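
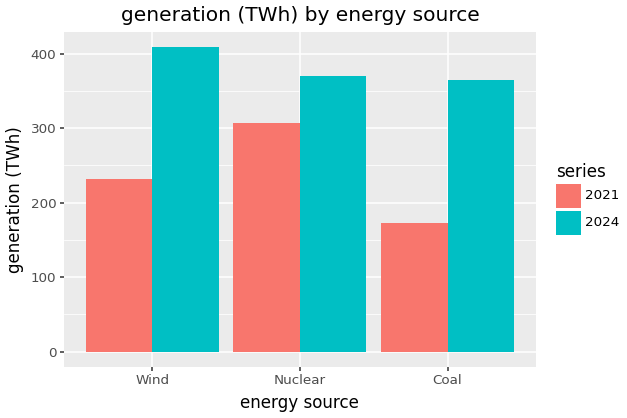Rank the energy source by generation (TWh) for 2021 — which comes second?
Top 3 for 2021: Nuclear ≈ 300, Wind ≈ 250, Coal ≈ 150.

Wind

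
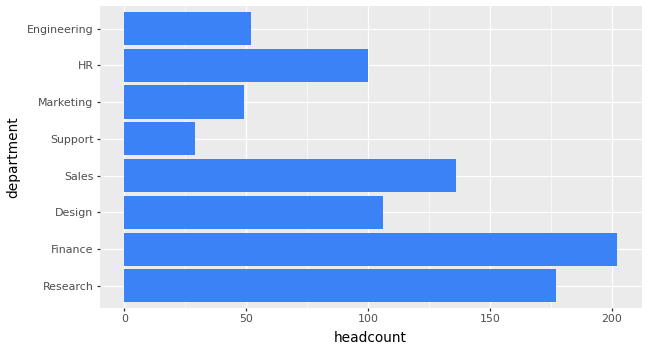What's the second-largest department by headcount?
Research

Top 3: Finance ≈ 200, Research ≈ 180, Sales ≈ 140.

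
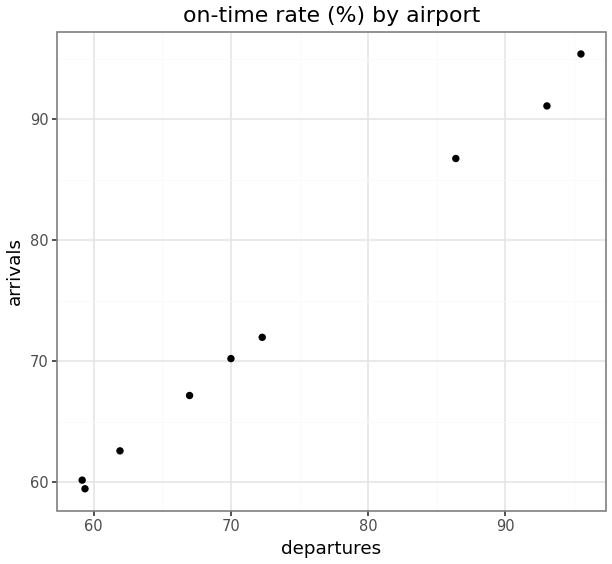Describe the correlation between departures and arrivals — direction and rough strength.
Points are positively correlated; strong (|r| ≈ 1.0).

positive, strong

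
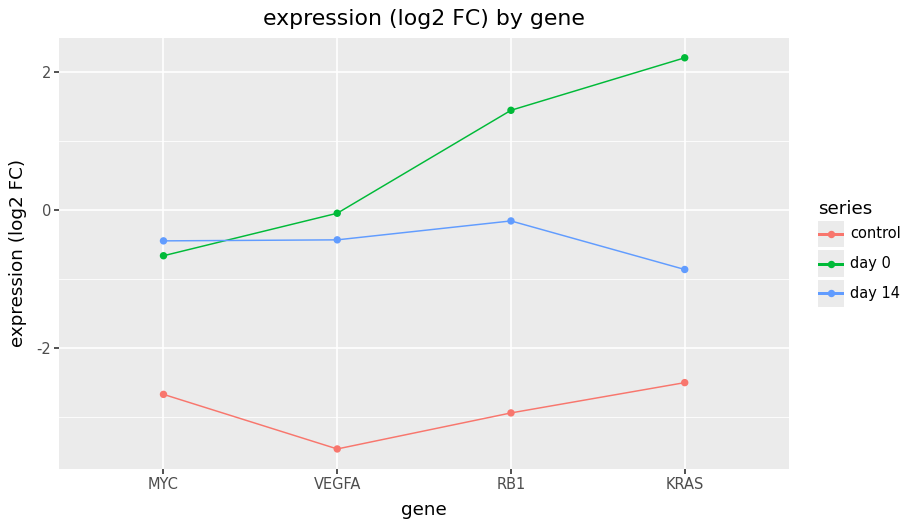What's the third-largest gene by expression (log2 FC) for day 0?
VEGFA

Top 4 for day 0: KRAS ≈ 2.0, RB1 ≈ 1.5, VEGFA ≈ 0.0, MYC ≈ -0.5.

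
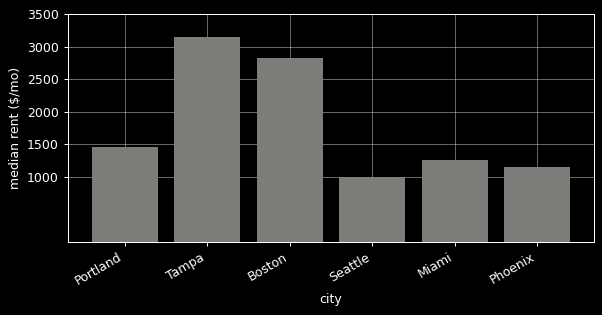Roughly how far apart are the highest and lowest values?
≈ 2000

Max Tampa ≈ 3000, min Seattle ≈ 1000; range ≈ 2000.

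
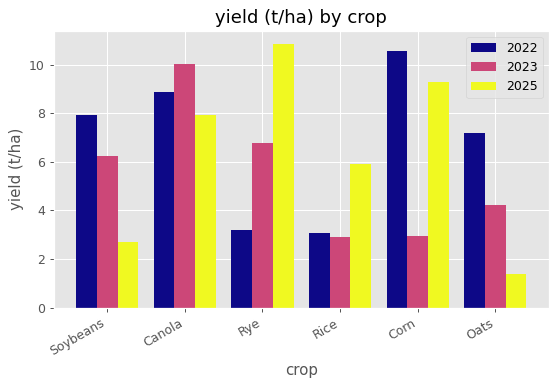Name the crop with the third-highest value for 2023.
Top 4 for 2023: Canola ≈ 10, Rye ≈ 7, Soybeans ≈ 6, Oats ≈ 4.

Soybeans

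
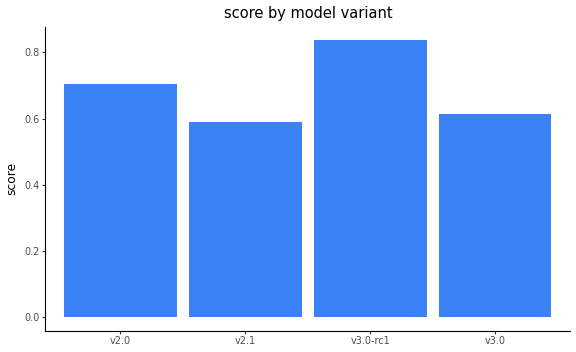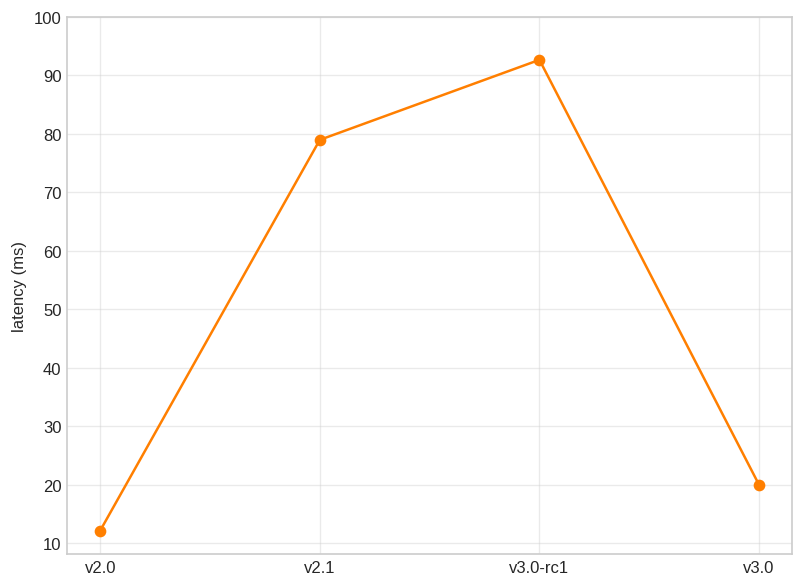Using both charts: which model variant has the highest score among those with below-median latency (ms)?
Chart 2 median latency (ms) ≈ 50; below-median model variants: v2.0, v3.0. Among those, v2.0 has the highest score (≈ 0.7).

v2.0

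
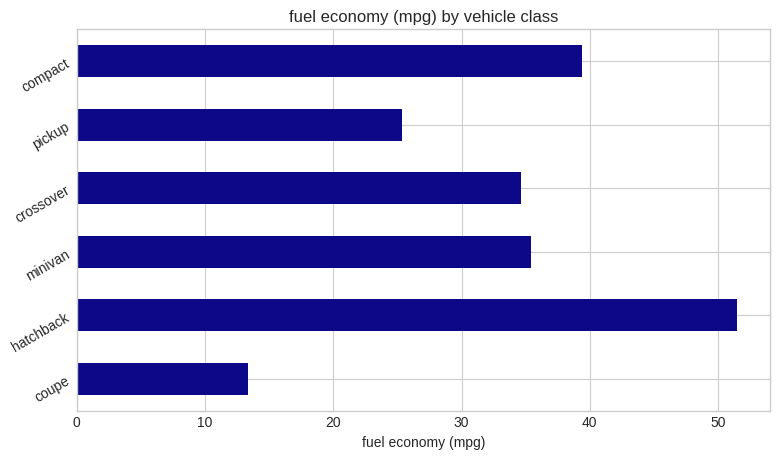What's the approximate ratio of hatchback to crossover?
hatchback ≈ 50, crossover ≈ 35; 50/35 ≈ 1.43.

≈ 1.43×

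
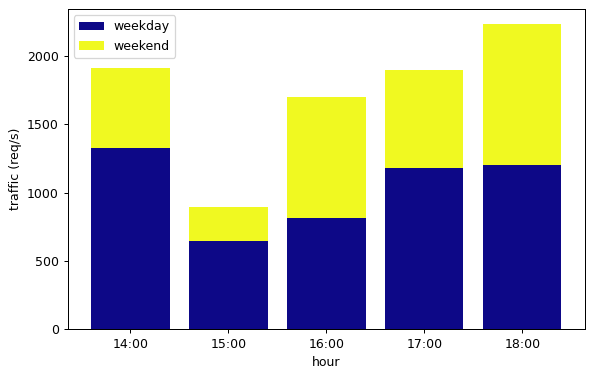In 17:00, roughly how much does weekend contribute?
weekend top ≈ 1800, bottom ≈ 1200; segment ≈ 600.

≈ 600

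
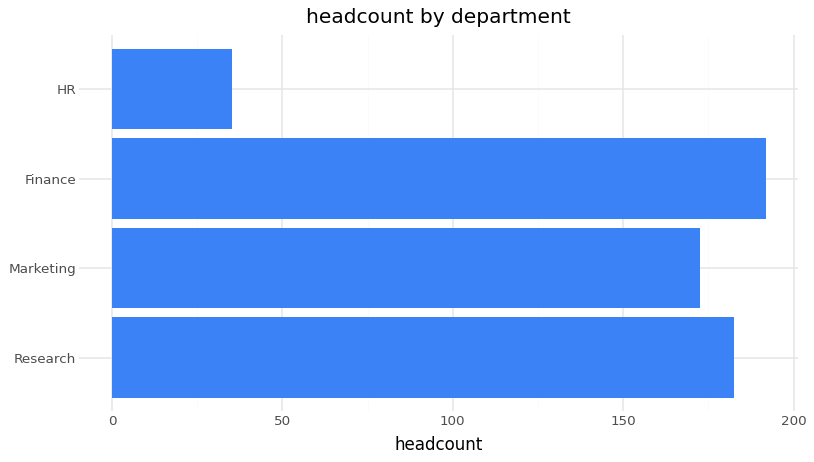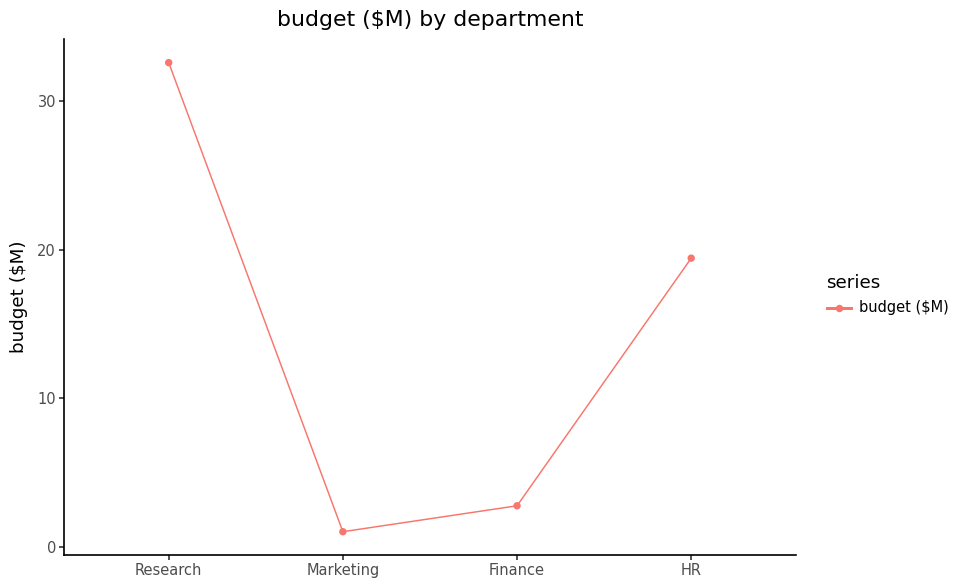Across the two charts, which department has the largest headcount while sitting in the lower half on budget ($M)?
Finance

Chart 2 median budget ($M) ≈ 10; below-median departments: Marketing, Finance. Among those, Finance has the highest headcount (≈ 200).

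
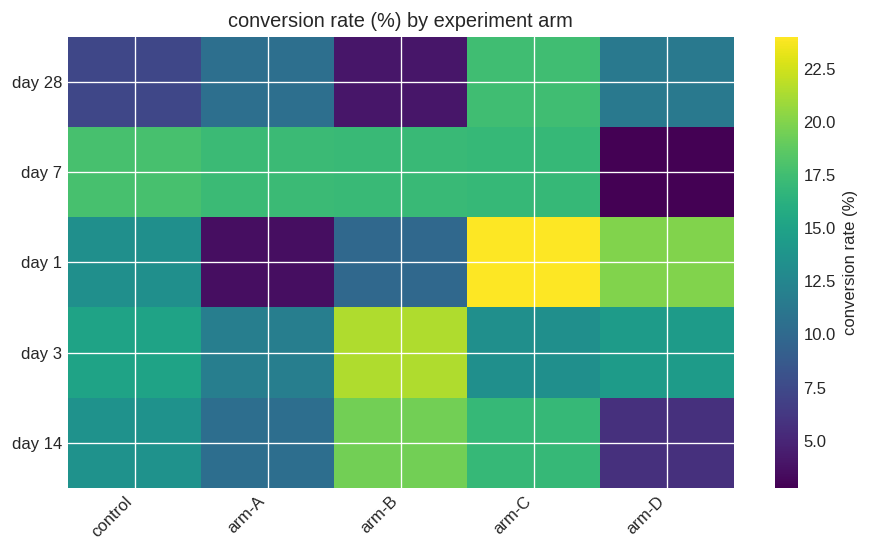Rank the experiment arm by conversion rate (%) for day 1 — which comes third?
Top 4 for day 1: arm-C ≈ 24, arm-D ≈ 20, control ≈ 14, arm-B ≈ 10.

control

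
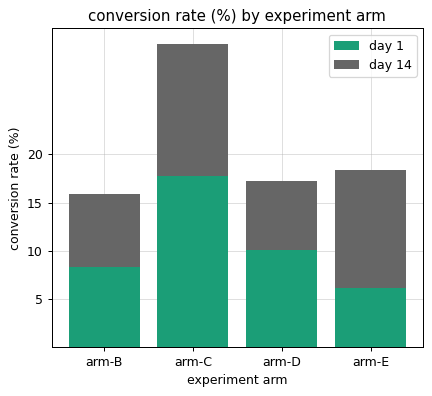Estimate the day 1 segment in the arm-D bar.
≈ 10

day 1 top ≈ 10, bottom ≈ 0; segment ≈ 10.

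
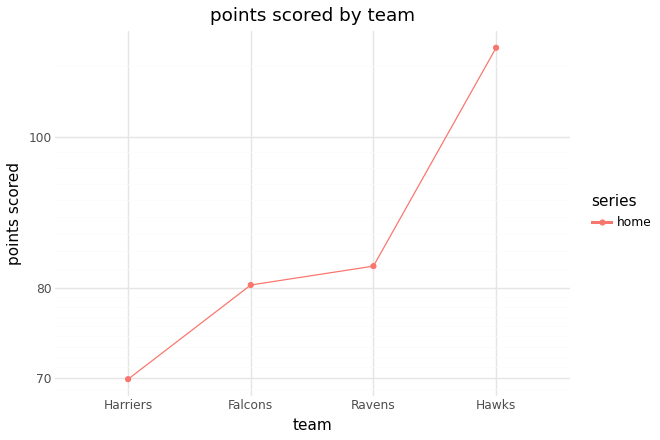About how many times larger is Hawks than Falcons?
≈ 1.44×

Hawks ≈ 115, Falcons ≈ 80; 115/80 ≈ 1.44.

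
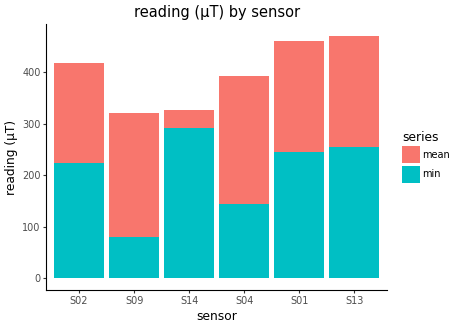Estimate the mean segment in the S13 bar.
mean top ≈ 450, bottom ≈ 250; segment ≈ 200.

≈ 200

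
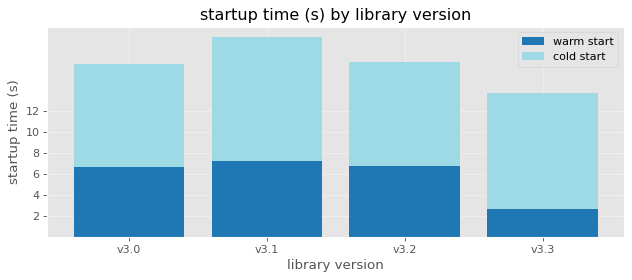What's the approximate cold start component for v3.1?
cold start top ≈ 20, bottom ≈ 8; segment ≈ 12.

≈ 12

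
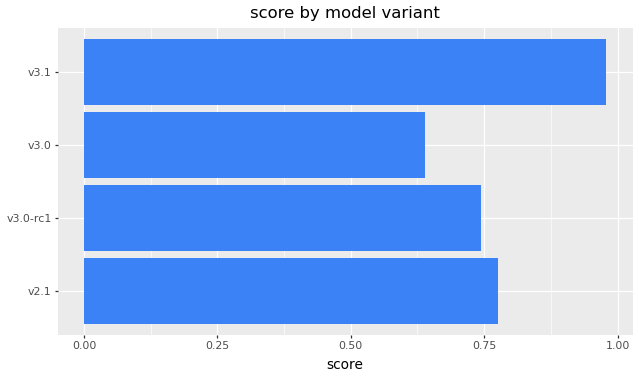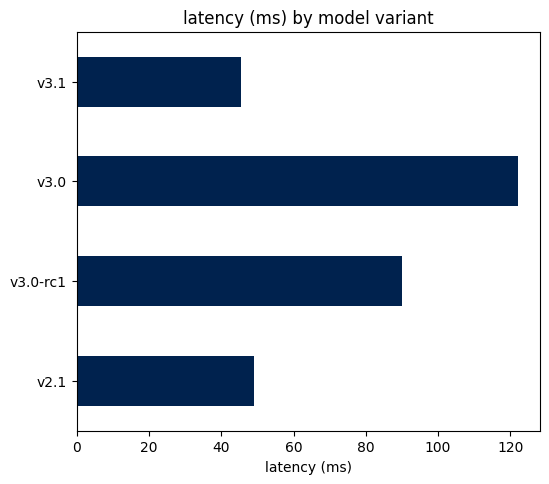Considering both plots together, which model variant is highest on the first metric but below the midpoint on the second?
Chart 2 median latency (ms) ≈ 60; below-median model variants: v2.1, v3.1. Among those, v3.1 has the highest score (≈ 1).

v3.1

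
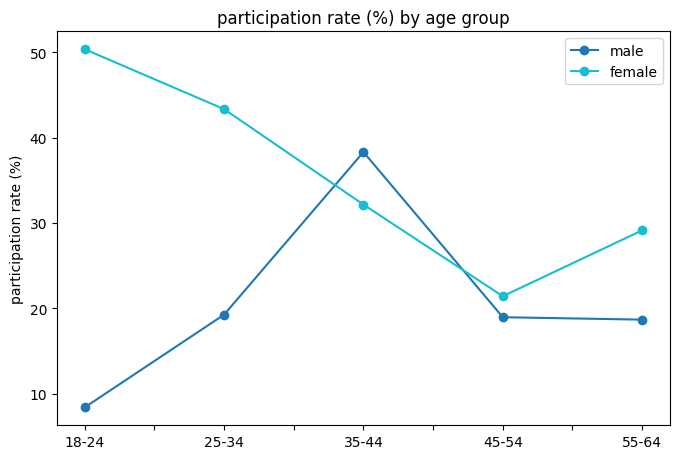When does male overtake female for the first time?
25-34: male ≈ 20 vs female ≈ 45 (not yet); 35-44: male ≈ 40 vs female ≈ 30 (first crossover).

35-44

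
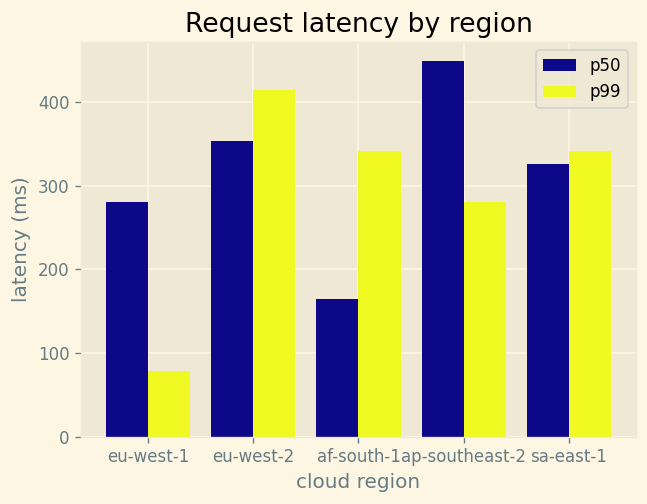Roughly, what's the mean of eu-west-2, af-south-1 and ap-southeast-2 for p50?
(350 + 150 + 450) / 3 ≈ 317.

≈ 317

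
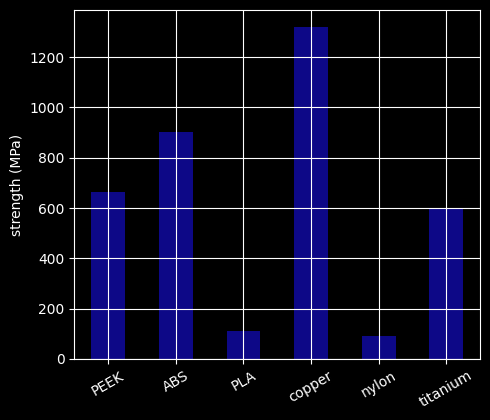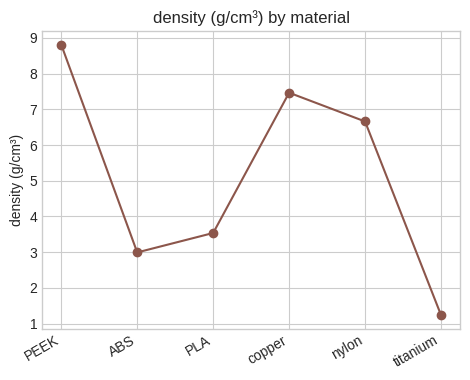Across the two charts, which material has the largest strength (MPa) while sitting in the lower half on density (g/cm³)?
Chart 2 median density (g/cm³) ≈ 5; below-median materials: ABS, PLA, titanium. Among those, ABS has the highest strength (MPa) (≈ 1000).

ABS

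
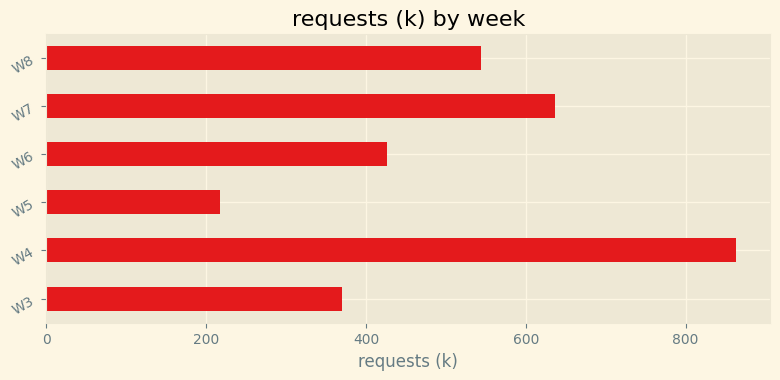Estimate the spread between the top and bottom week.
≈ 700

Max W4 ≈ 900, min W5 ≈ 200; range ≈ 700.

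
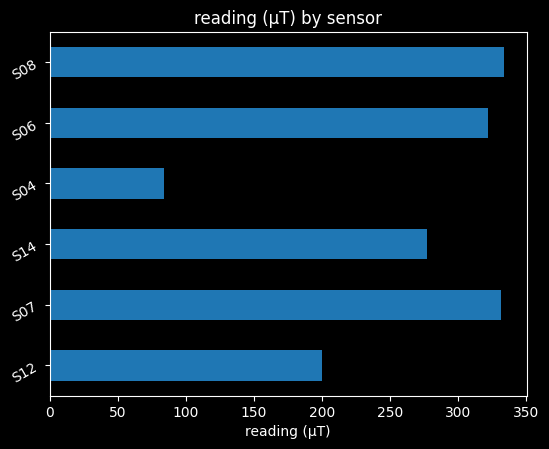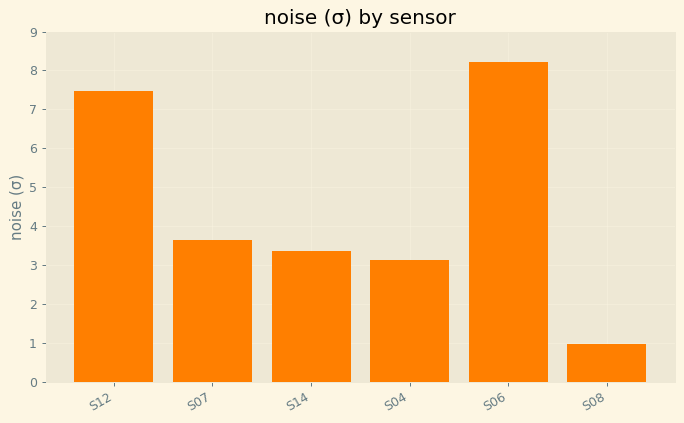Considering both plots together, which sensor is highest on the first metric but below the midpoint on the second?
Chart 2 median noise (σ) ≈ 4; below-median sensors: S14, S04, S08. Among those, S08 has the highest reading (µT) (≈ 350).

S08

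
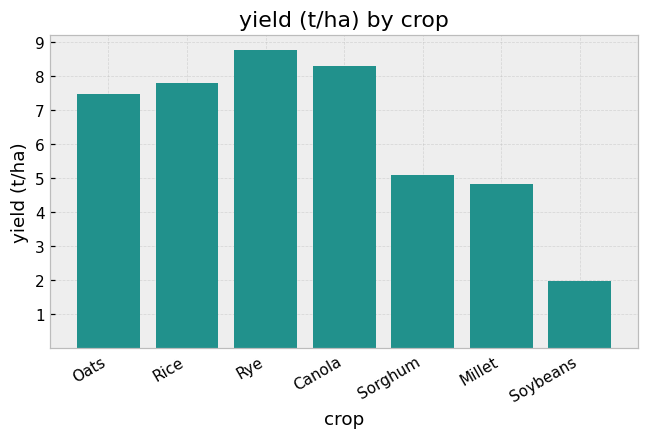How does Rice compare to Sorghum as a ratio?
Rice ≈ 8, Sorghum ≈ 5; 8/5 ≈ 1.6.

≈ 1.6×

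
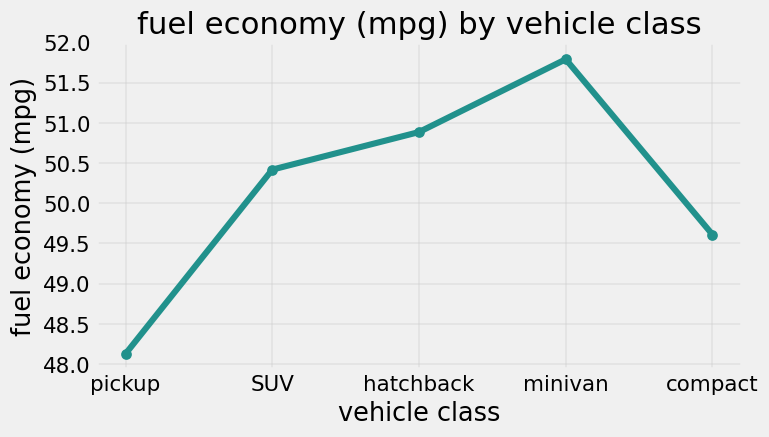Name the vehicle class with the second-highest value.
hatchback

Top 3: minivan ≈ 52.0, hatchback ≈ 51.0, SUV ≈ 50.5.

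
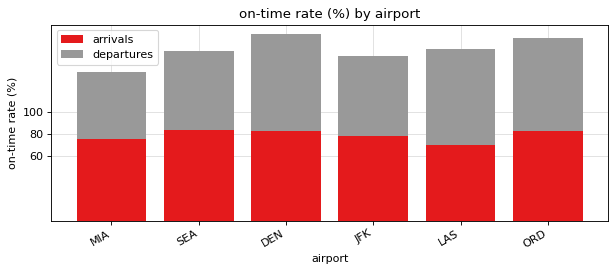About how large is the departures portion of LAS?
departures top ≈ 160, bottom ≈ 60; segment ≈ 100.

≈ 100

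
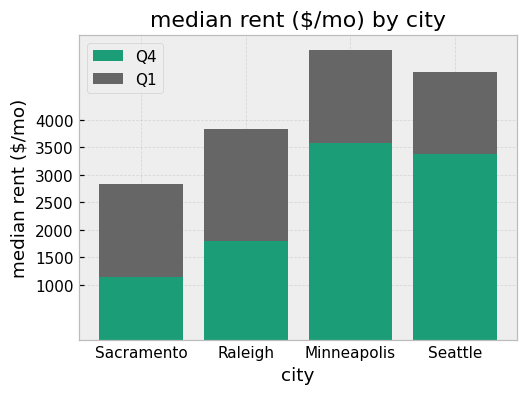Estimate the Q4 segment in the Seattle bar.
Q4 top ≈ 3500, bottom ≈ 0; segment ≈ 3500.

≈ 3500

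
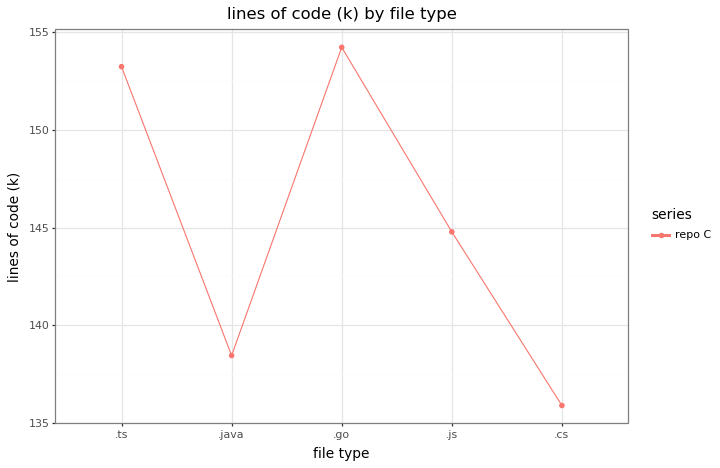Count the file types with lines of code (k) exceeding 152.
Above 152: .ts, .go.

2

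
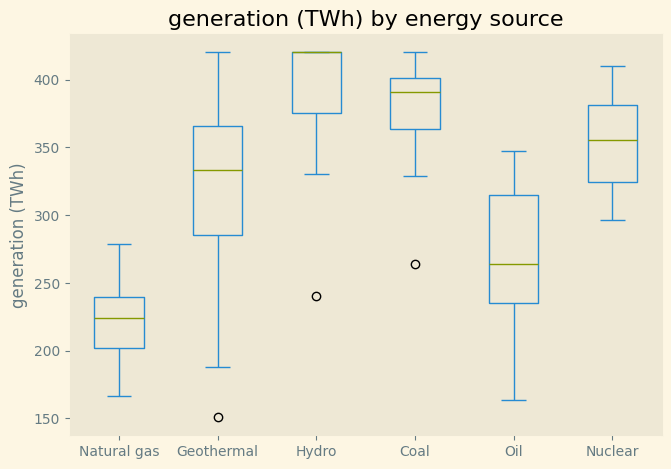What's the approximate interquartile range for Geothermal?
≈ 80

Q3 ≈ 360, Q1 ≈ 280; IQR ≈ 80.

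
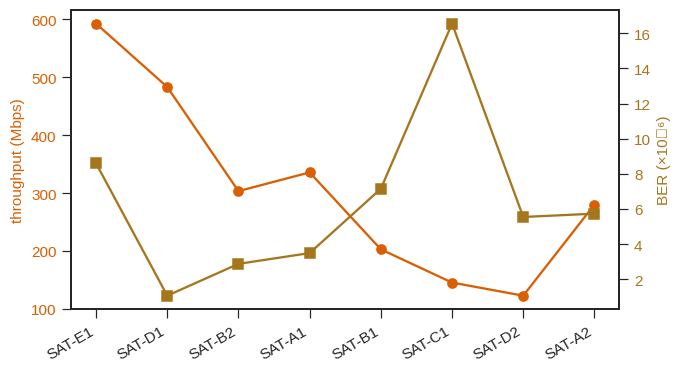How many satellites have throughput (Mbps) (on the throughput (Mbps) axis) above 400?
2

Above 400: SAT-E1, SAT-D1.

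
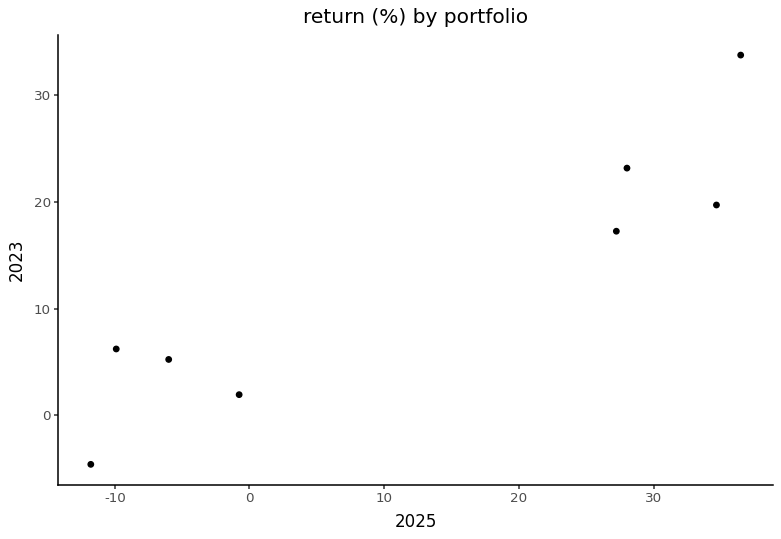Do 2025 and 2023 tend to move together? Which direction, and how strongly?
Points are positively correlated; strong (|r| ≈ 0.9).

positive, strong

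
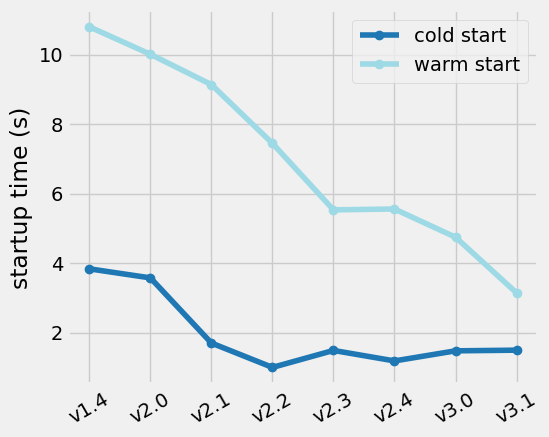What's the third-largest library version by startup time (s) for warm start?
v2.1

Top 4 for warm start: v1.4 ≈ 11, v2.0 ≈ 10, v2.1 ≈ 9, v2.2 ≈ 7.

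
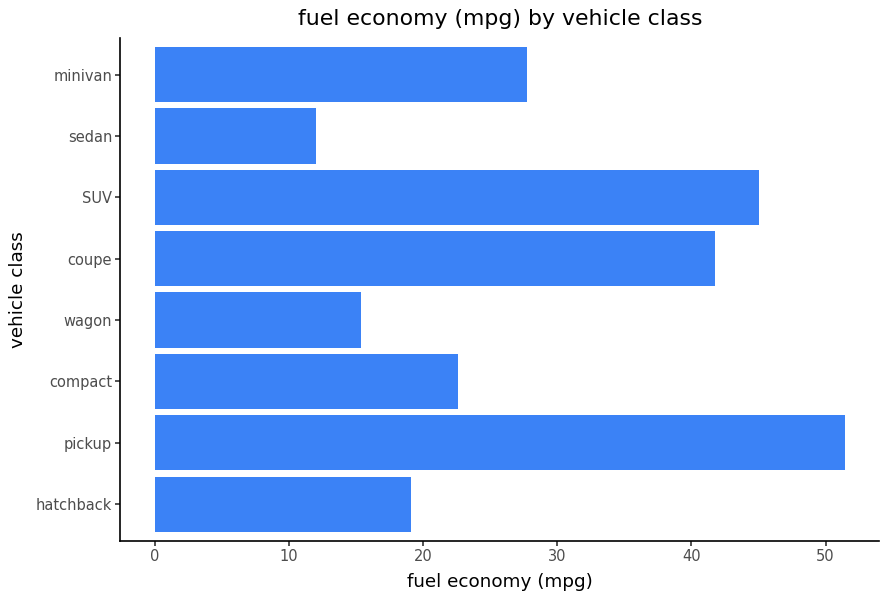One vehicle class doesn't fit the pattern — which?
pickup ≈ 50; the rest sit between ≈ 10 and ≈ 45.

pickup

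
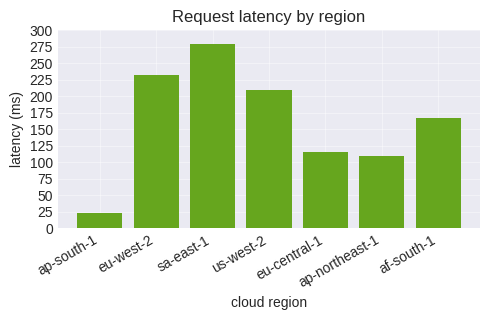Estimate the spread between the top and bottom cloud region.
Max sa-east-1 ≈ 275, min ap-south-1 ≈ 25; range ≈ 250.

≈ 250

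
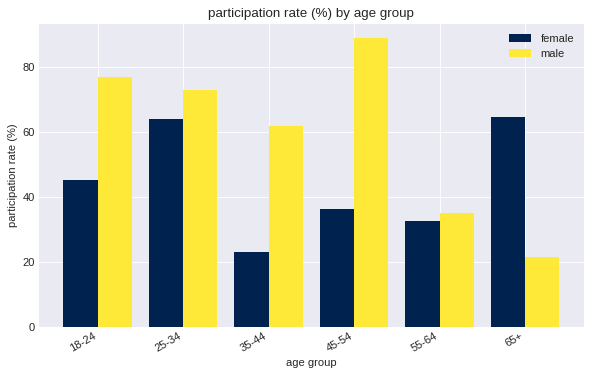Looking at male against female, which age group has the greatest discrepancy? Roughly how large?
45-54, ≈ 50 %

45-54: male ≈ 90, female ≈ 40 → gap ≈ 50. Next-largest (65+) is only ≈ 40.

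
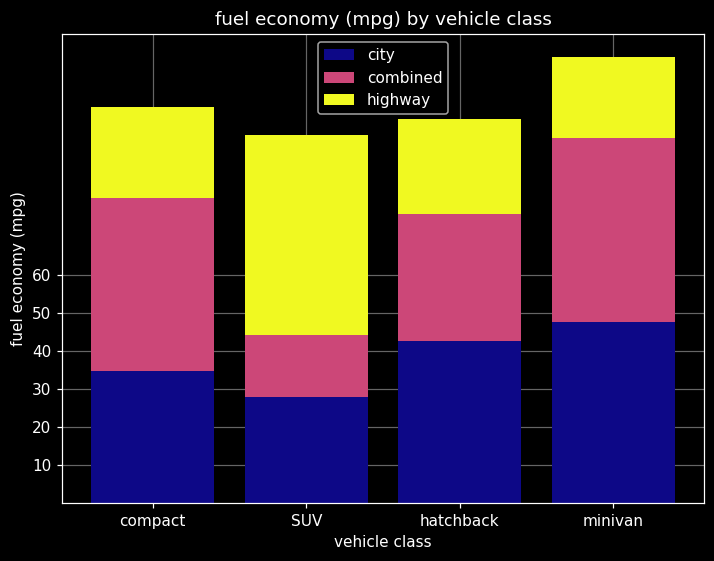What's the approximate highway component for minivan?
highway top ≈ 120, bottom ≈ 100; segment ≈ 20.

≈ 20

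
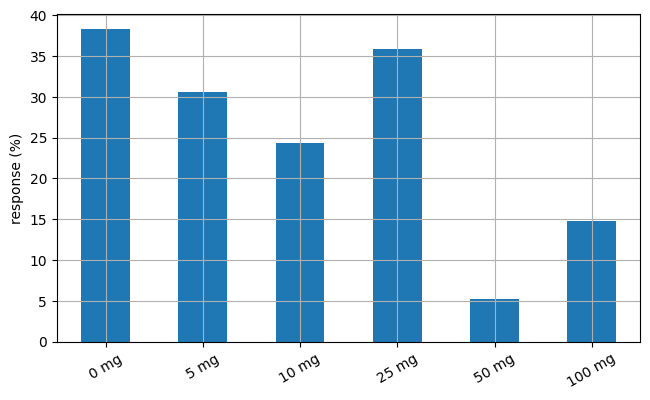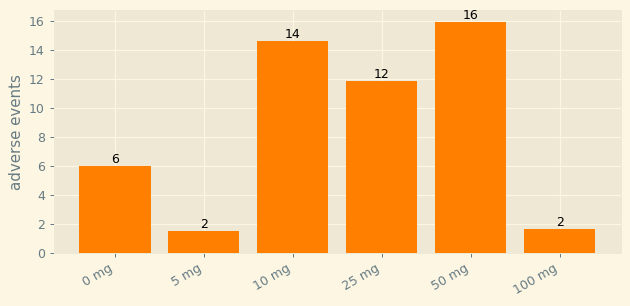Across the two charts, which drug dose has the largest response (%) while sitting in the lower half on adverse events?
Chart 2 median adverse events ≈ 8; below-median drug doses: 0 mg, 5 mg, 100 mg. Among those, 0 mg has the highest response (%) (≈ 40).

0 mg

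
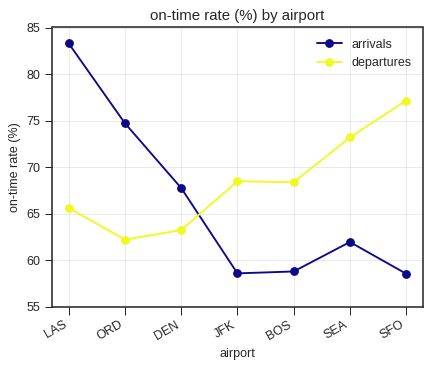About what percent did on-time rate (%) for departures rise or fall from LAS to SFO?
LAS ≈ 65, SFO ≈ 75; (75 − 65) / 65 ≈ +15.4%.

≈ +15.4%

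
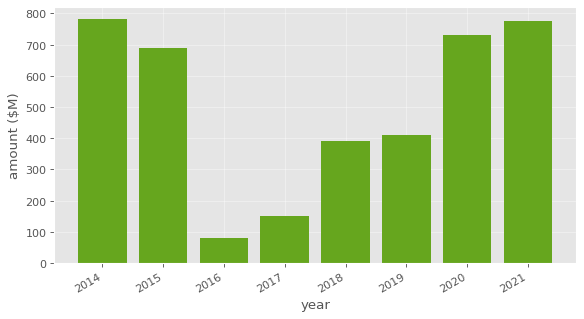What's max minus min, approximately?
Max 2014 ≈ 800, min 2016 ≈ 100; range ≈ 700.

≈ 700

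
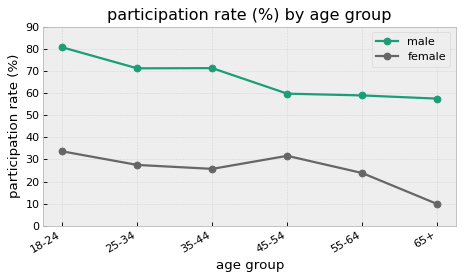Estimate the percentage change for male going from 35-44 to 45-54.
35-44 ≈ 70, 45-54 ≈ 60; (60 − 70) / 70 ≈ -14.3%.

≈ -14.3%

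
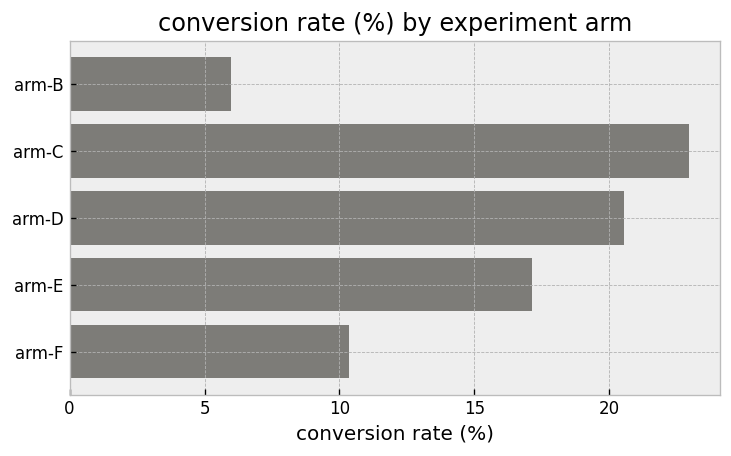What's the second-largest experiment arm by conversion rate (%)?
arm-D

Top 3: arm-C ≈ 22, arm-D ≈ 20, arm-E ≈ 18.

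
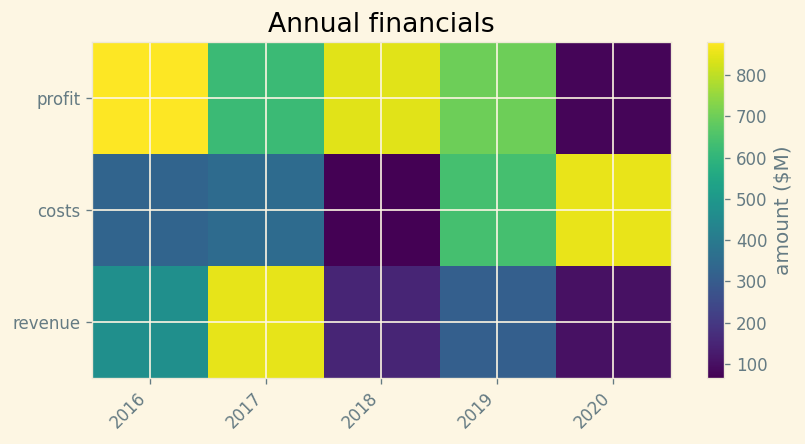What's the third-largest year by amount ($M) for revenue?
2019

Top 4 for revenue: 2017 ≈ 800, 2016 ≈ 500, 2019 ≈ 300, 2018 ≈ 200.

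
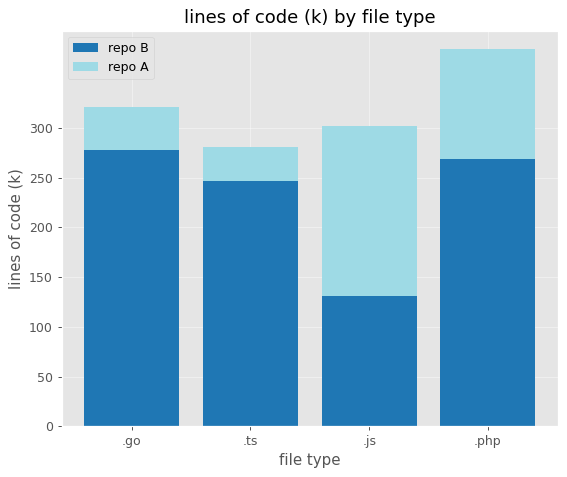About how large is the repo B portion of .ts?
repo B top ≈ 250, bottom ≈ 0; segment ≈ 250.

≈ 250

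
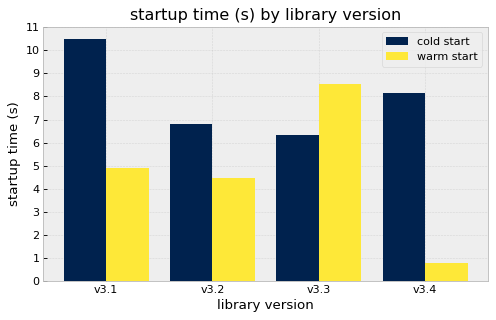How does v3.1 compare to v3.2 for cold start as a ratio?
v3.1 ≈ 11, v3.2 ≈ 7; 11/7 ≈ 1.57.

≈ 1.57×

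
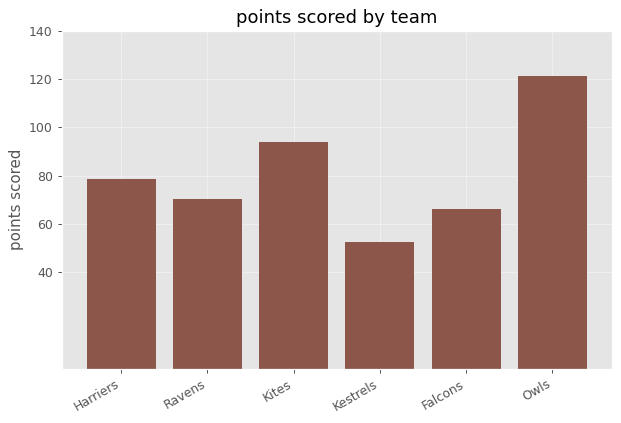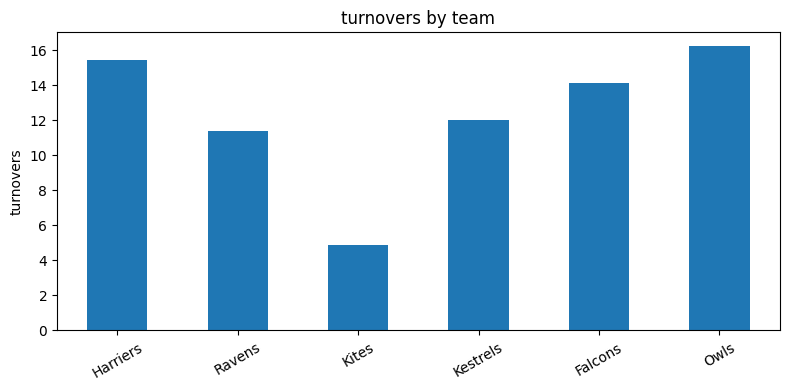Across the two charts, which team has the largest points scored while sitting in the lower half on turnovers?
Chart 2 median turnovers ≈ 14; below-median teams: Ravens, Kites, Kestrels. Among those, Kites has the highest points scored (≈ 100).

Kites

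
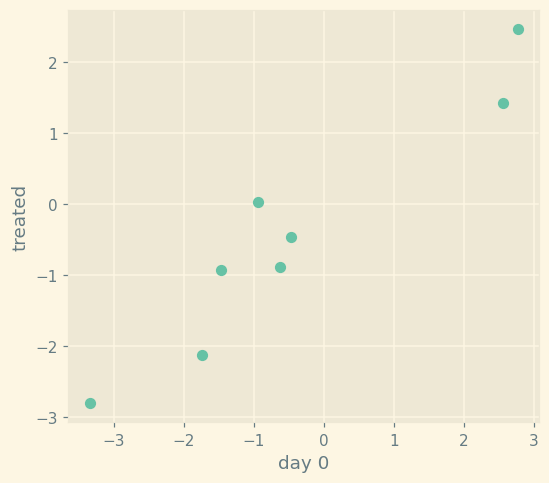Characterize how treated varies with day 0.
Points are positively correlated; strong (|r| ≈ 1.0).

positive, strong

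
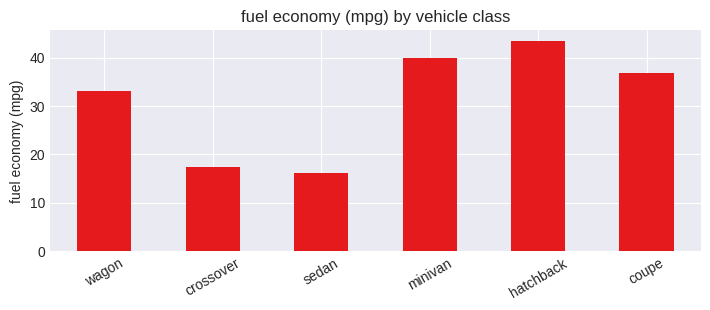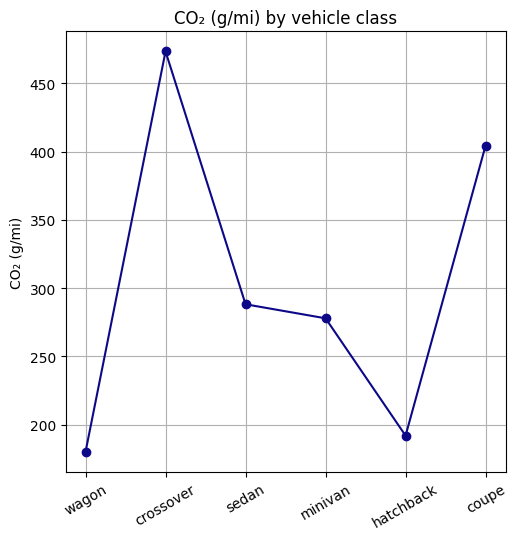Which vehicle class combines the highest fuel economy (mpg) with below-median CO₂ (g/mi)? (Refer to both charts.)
Chart 2 median CO₂ (g/mi) ≈ 300; below-median vehicle classes: wagon, minivan, hatchback. Among those, hatchback has the highest fuel economy (mpg) (≈ 45).

hatchback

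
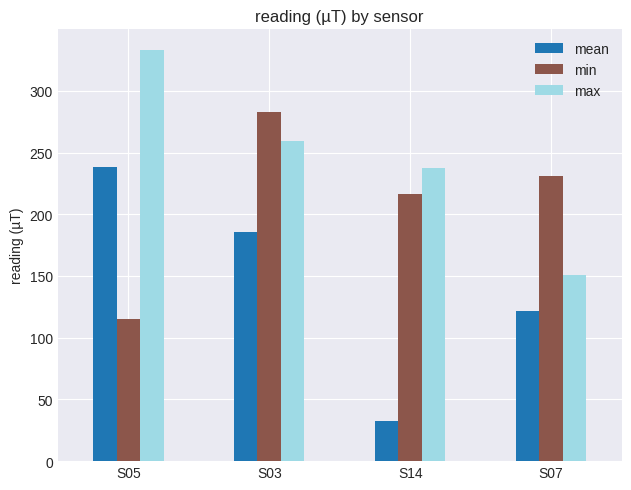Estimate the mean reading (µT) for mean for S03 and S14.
(200 + 50) / 2 ≈ 125.

≈ 125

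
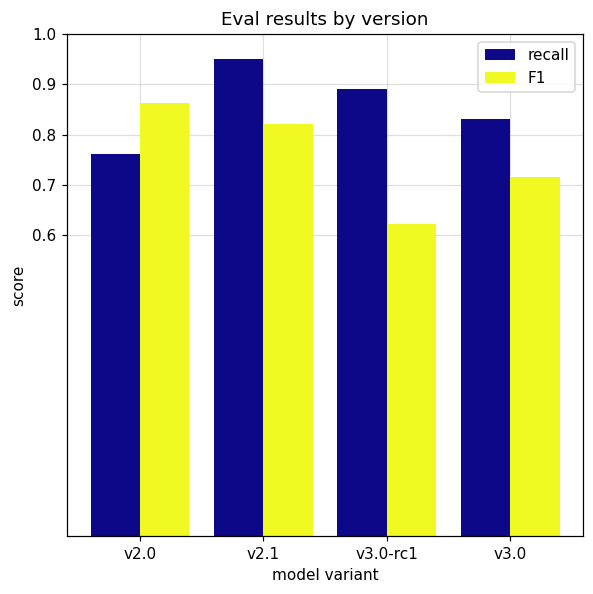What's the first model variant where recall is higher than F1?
v2.1

v2.0: recall ≈ 0.8 vs F1 ≈ 0.9 (not yet); v2.1: recall ≈ 1.0 vs F1 ≈ 0.8 (first crossover).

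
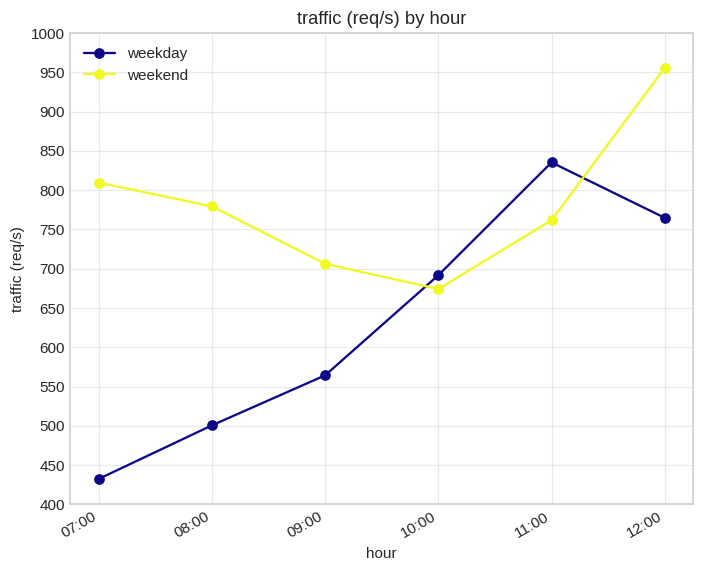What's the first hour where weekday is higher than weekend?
10:00

09:00: weekday ≈ 550 vs weekend ≈ 700 (not yet); 10:00: weekday ≈ 700 vs weekend ≈ 650 (first crossover).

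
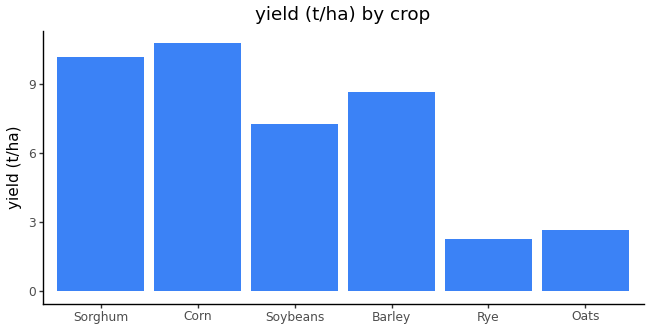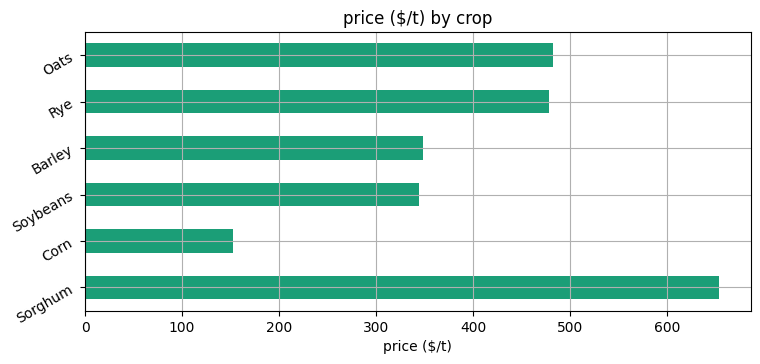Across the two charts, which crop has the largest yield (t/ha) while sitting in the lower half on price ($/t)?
Corn

Chart 2 median price ($/t) ≈ 400; below-median crops: Corn, Soybeans, Barley. Among those, Corn has the highest yield (t/ha) (≈ 11).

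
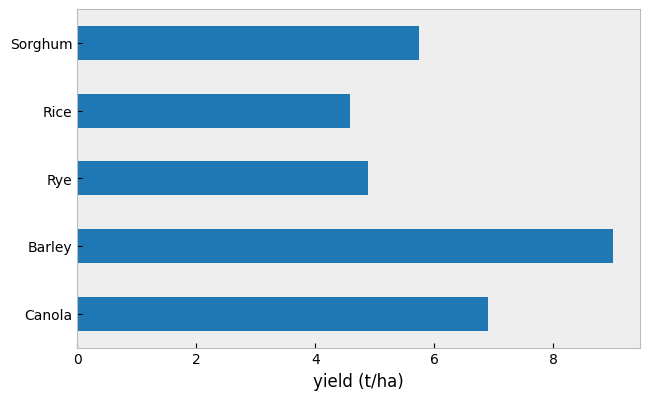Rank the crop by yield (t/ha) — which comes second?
Canola

Top 3: Barley ≈ 9, Canola ≈ 7, Sorghum ≈ 6.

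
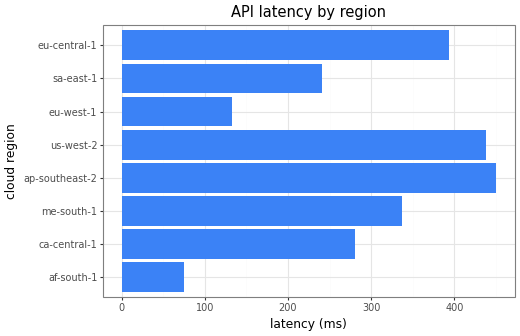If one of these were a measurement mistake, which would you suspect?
af-south-1

af-south-1 ≈ 100; the rest sit between ≈ 150 and ≈ 450.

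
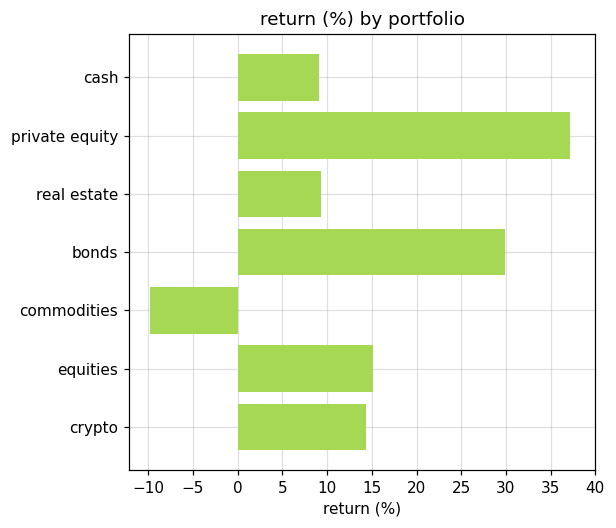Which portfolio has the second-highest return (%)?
bonds

Top 3: private equity ≈ 35, bonds ≈ 30, equities ≈ 15.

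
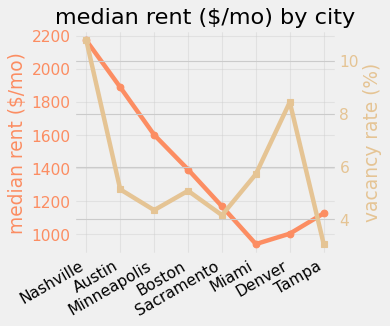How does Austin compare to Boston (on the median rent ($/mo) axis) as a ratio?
Austin ≈ 1800, Boston ≈ 1400; 1800/1400 ≈ 1.29.

≈ 1.29×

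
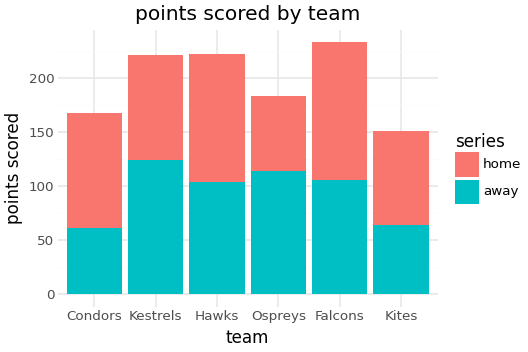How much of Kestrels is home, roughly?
≈ 100

home top ≈ 220, bottom ≈ 120; segment ≈ 100.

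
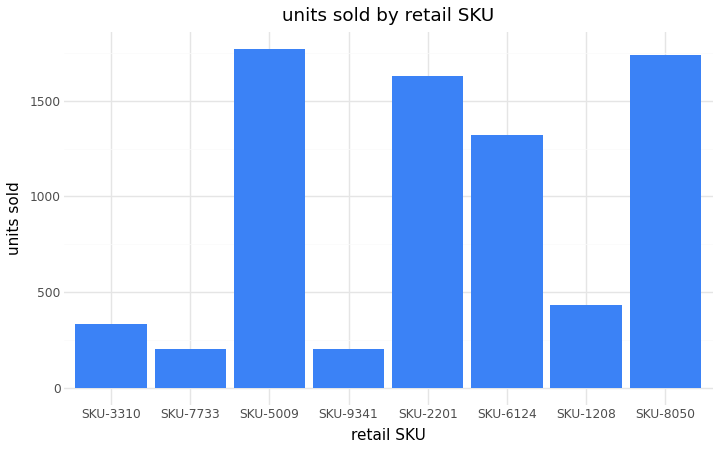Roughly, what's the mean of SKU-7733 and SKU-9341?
(200 + 200) / 2 ≈ 200.

≈ 200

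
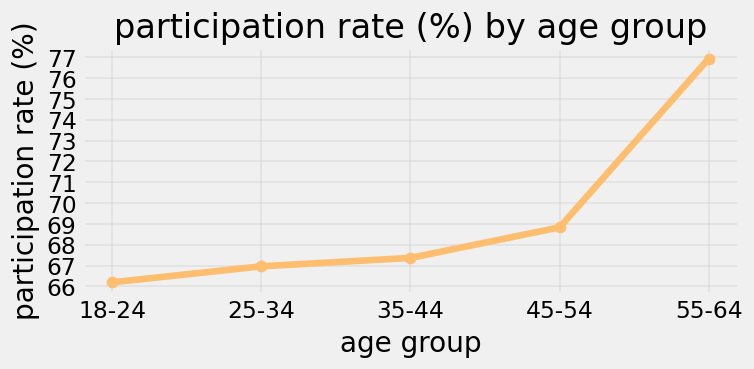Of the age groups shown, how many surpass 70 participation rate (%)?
1

Above 70: 55-64.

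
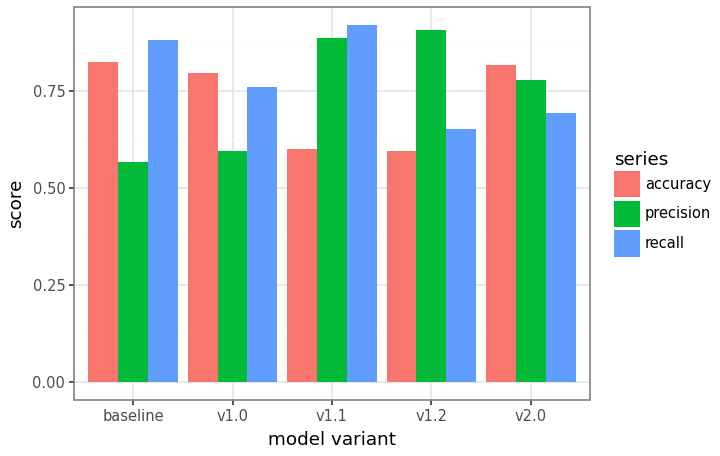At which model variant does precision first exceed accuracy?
v1.1

v1.0: precision ≈ 0.6 vs accuracy ≈ 0.8 (not yet); v1.1: precision ≈ 0.9 vs accuracy ≈ 0.6 (first crossover).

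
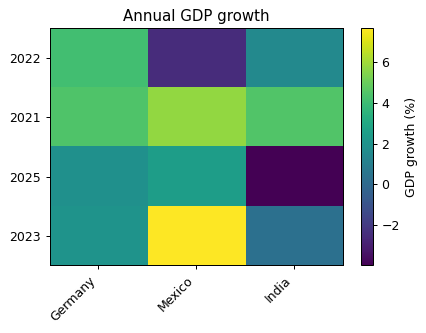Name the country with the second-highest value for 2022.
India

Top 3 for 2022: Germany ≈ 4, India ≈ 1, Mexico ≈ -3.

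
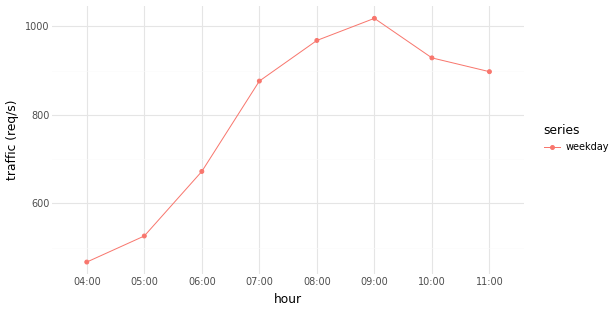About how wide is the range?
Max 09:00 ≈ 1000, min 04:00 ≈ 450; range ≈ 550.

≈ 550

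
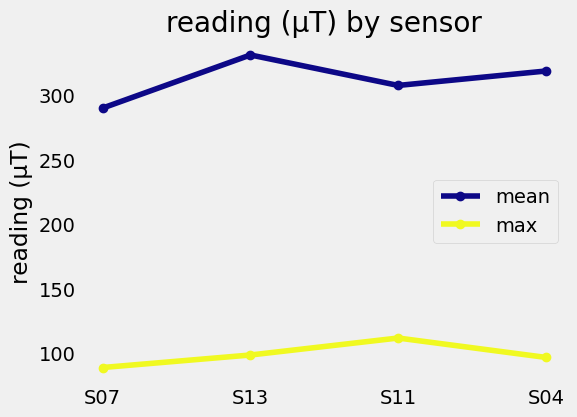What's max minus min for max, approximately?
≈ 0

Max S11 ≈ 100, min S07 ≈ 100; range ≈ 0.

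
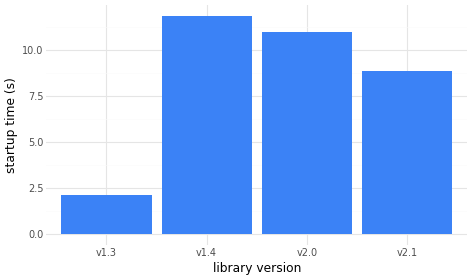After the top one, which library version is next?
v2.0

Top 3: v1.4 ≈ 12, v2.0 ≈ 11, v2.1 ≈ 9.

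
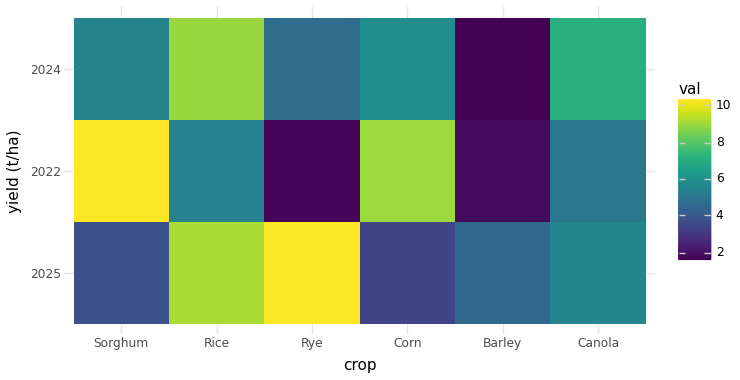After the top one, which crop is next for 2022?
Top 3 for 2022: Sorghum ≈ 10, Corn ≈ 9, Rice ≈ 5.

Corn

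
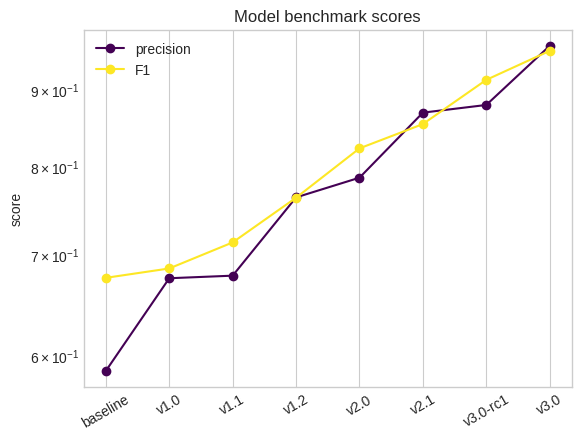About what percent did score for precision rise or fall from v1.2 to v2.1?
≈ +13.3%

v1.2 ≈ 0.75, v2.1 ≈ 0.85; (0.85 − 0.75) / 0.75 ≈ +13.3%.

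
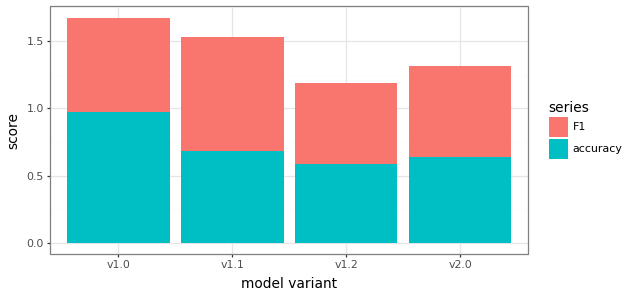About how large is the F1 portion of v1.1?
≈ 1.0

F1 top ≈ 1.6, bottom ≈ 0.6; segment ≈ 1.0.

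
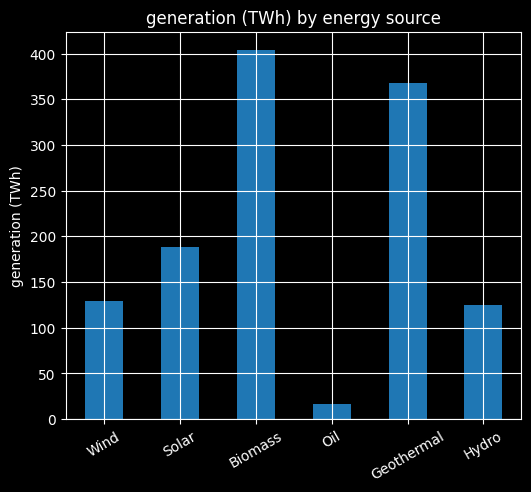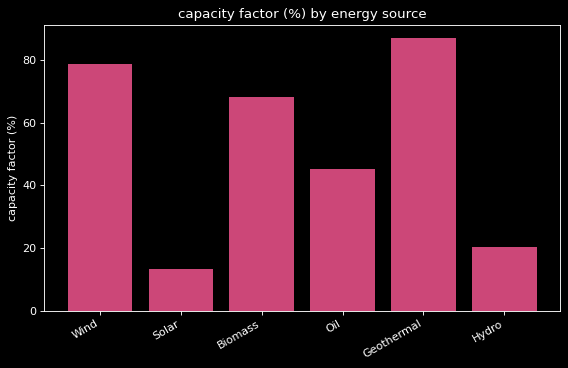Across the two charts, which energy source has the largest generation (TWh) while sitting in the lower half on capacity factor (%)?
Solar

Chart 2 median capacity factor (%) ≈ 60; below-median energy sources: Solar, Oil, Hydro. Among those, Solar has the highest generation (TWh) (≈ 200).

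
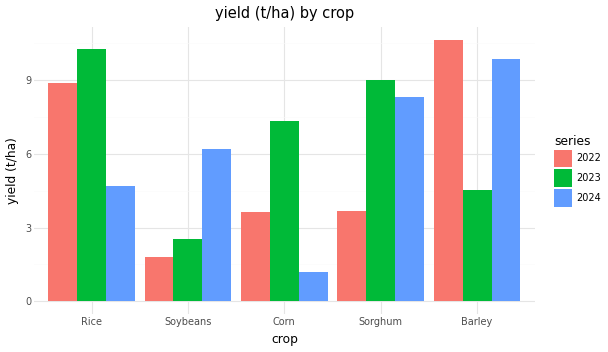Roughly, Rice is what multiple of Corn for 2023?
≈ 1.43×

Rice ≈ 10, Corn ≈ 7; 10/7 ≈ 1.43.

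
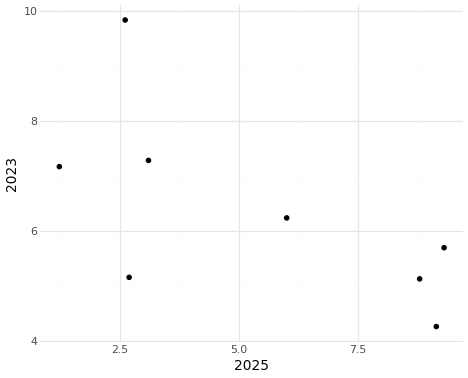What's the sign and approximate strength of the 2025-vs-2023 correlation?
negative, moderate

Points are negatively correlated; moderate (|r| ≈ 0.6).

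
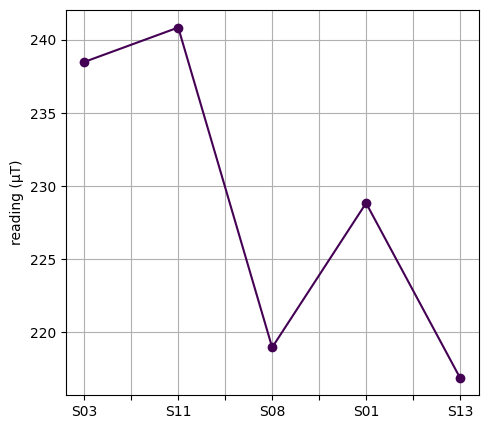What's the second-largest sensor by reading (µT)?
S03

Top 3: S11 ≈ 240, S03 ≈ 238, S01 ≈ 228.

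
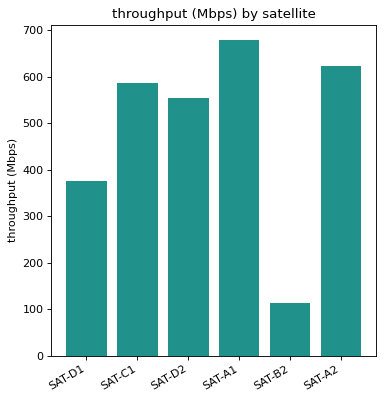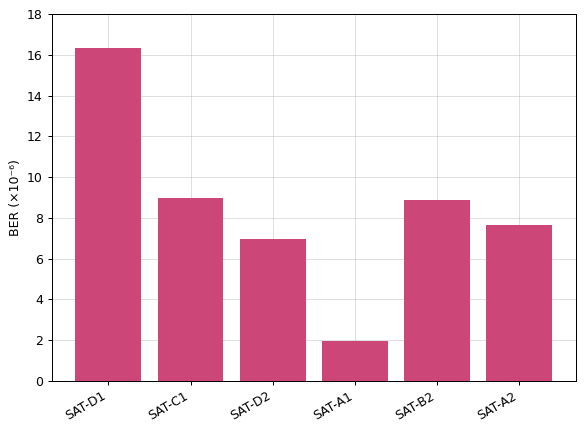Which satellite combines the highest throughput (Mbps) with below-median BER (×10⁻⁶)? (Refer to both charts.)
Chart 2 median BER (×10⁻⁶) ≈ 8; below-median satellites: SAT-D2, SAT-A1, SAT-A2. Among those, SAT-A1 has the highest throughput (Mbps) (≈ 700).

SAT-A1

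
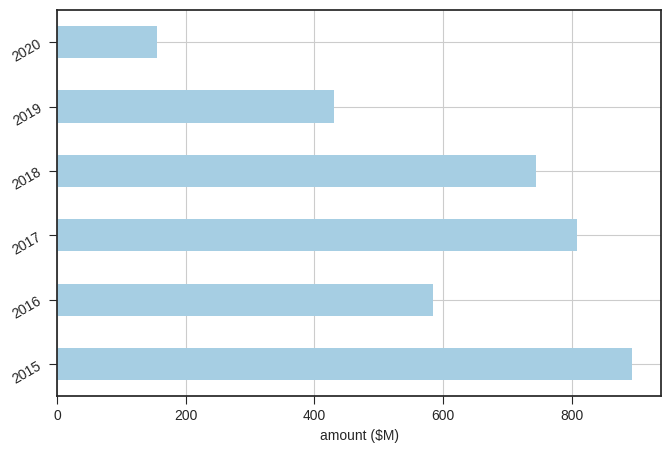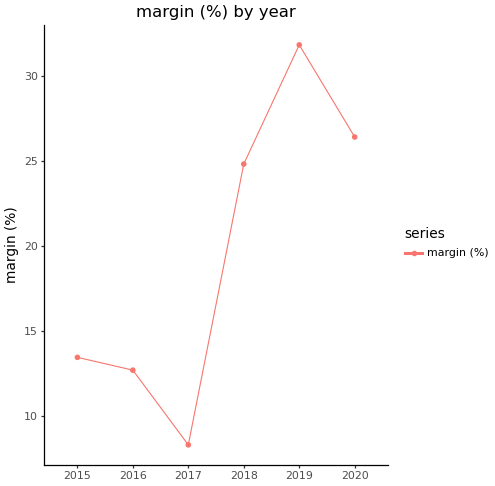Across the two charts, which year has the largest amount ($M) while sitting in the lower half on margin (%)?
2015

Chart 2 median margin (%) ≈ 20; below-median years: 2015, 2016, 2017. Among those, 2015 has the highest amount ($M) (≈ 900).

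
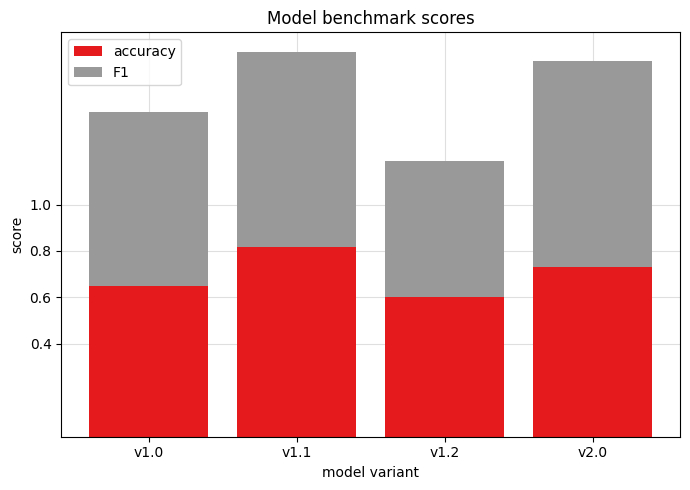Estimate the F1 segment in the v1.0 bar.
F1 top ≈ 1.4, bottom ≈ 0.6; segment ≈ 0.8.

≈ 0.8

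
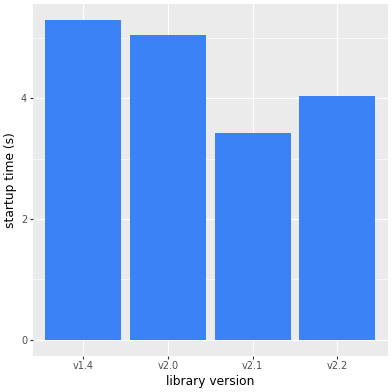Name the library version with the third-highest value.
v2.2

Top 4: v1.4 ≈ 5.5, v2.0 ≈ 5.0, v2.2 ≈ 4.0, v2.1 ≈ 3.5.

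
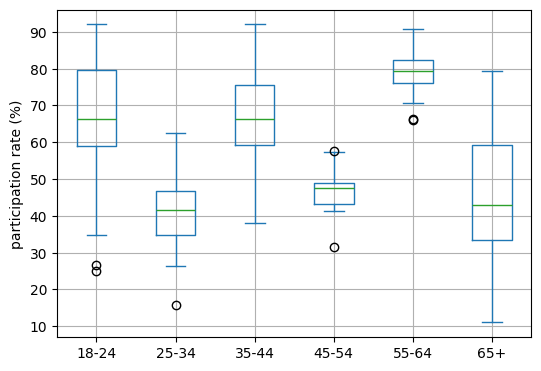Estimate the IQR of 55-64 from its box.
Q3 ≈ 80, Q1 ≈ 75; IQR ≈ 5.

≈ 5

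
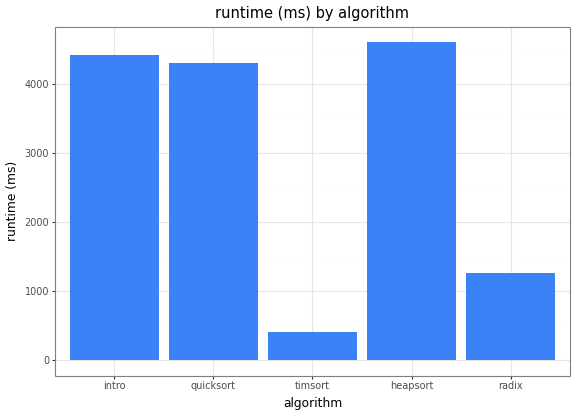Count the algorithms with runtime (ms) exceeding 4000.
Above 4000: intro, quicksort, heapsort.

3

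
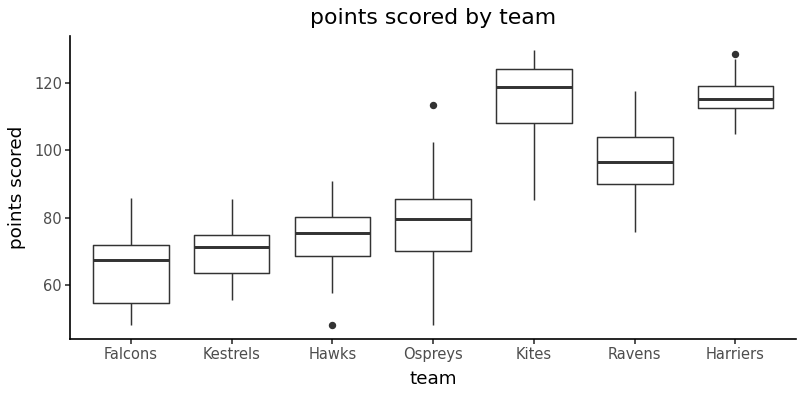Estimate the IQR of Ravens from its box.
Q3 ≈ 105, Q1 ≈ 90; IQR ≈ 15.

≈ 15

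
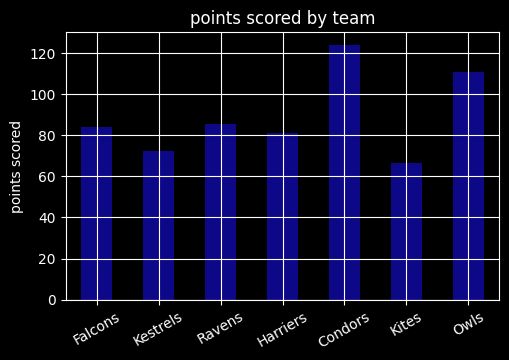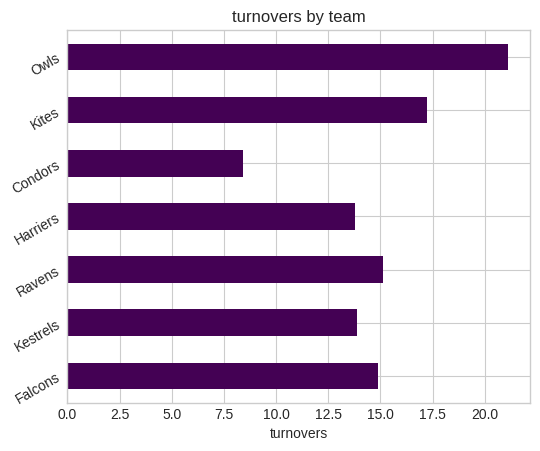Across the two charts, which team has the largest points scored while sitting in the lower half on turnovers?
Chart 2 median turnovers ≈ 14; below-median teams: Kestrels, Harriers, Condors. Among those, Condors has the highest points scored (≈ 120).

Condors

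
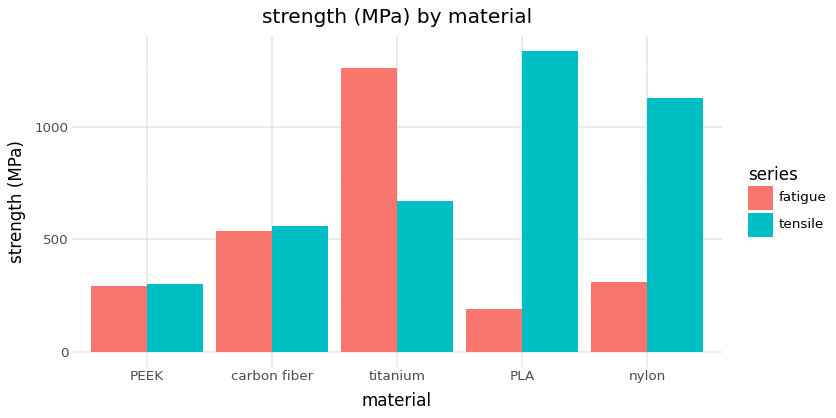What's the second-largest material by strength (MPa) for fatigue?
carbon fiber

Top 3 for fatigue: titanium ≈ 1200, carbon fiber ≈ 600, nylon ≈ 400.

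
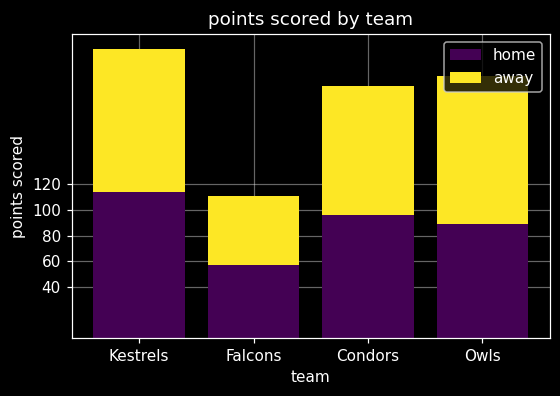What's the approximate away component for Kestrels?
away top ≈ 220, bottom ≈ 120; segment ≈ 100.

≈ 100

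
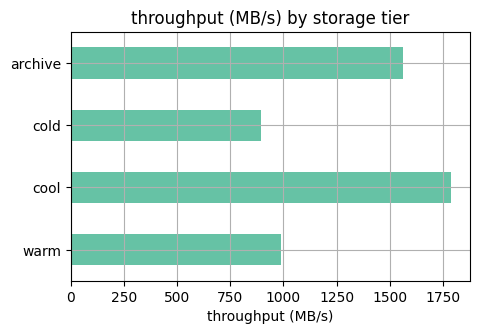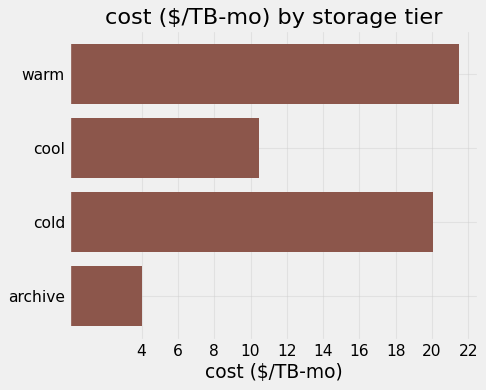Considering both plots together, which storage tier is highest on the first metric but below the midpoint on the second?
Chart 2 median cost ($/TB-mo) ≈ 16; below-median storage tiers: cool, archive. Among those, cool has the highest throughput (MB/s) (≈ 1800).

cool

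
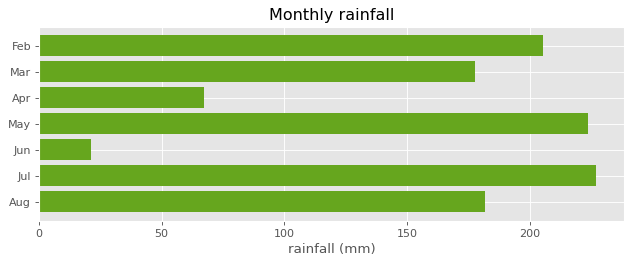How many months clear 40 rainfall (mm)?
Above 40: Feb, Mar, Apr, May, Jul, Aug.

6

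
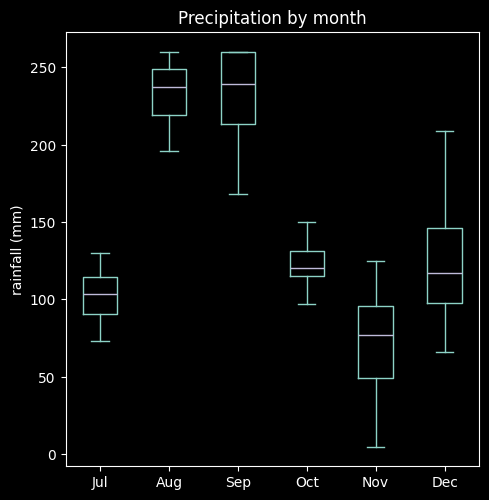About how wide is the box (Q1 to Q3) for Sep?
Q3 ≈ 260, Q1 ≈ 220; IQR ≈ 40.

≈ 40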